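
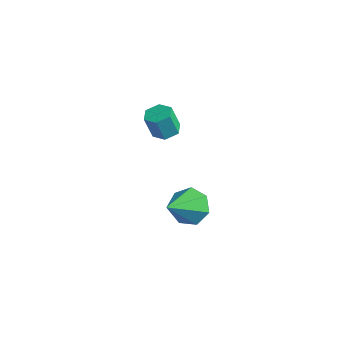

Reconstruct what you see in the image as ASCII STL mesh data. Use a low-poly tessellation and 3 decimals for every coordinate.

solid 
facet normal -0.290 0.787 -0.545
outer loop
vertex -0.837 0.751 -4.447
vertex -1.63 0.911 -3.794
vertex -0.665 1.297 -3.75
endloop
endfacet
facet normal 0.975 -0.206 -0.079
outer loop
vertex -0.837 0.751 -4.447
vertex -0.665 1.297 -3.75
vertex -1.01 -0.771 -2.626
endloop
endfacet
facet normal -0.290 0.786 -0.546
outer loop
vertex -0.665 1.297 -3.75
vertex -1.63 0.911 -3.794
vertex -1.22 1.554 -3.086
endloop
endfacet
facet normal 0.788 0.187 0.586
outer loop
vertex -0.665 1.297 -3.75
vertex -1.22 1.554 -3.086
vertex -1.01 -0.771 -2.626
endloop
endfacet
facet normal -0.290 0.786 -0.546
outer loop
vertex -1.22 1.554 -3.086
vertex -1.63 0.911 -3.794
vertex -2.084 1.326 -2.955
endloop
endfacet
facet normal 0.095 0.201 0.975
outer loop
vertex -1.22 1.554 -3.086
vertex -2.084 1.326 -2.955
vertex -1.01 -0.771 -2.626
endloop
endfacet
facet normal -0.290 0.786 -0.546
outer loop
vertex -2.084 1.326 -2.955
vertex -1.63 0.911 -3.794
vertex -2.606 0.786 -3.456
endloop
endfacet
facet normal -0.582 -0.174 0.794
outer loop
vertex -2.084 1.326 -2.955
vertex -2.606 0.786 -3.456
vertex -1.01 -0.771 -2.626
endloop
endfacet
facet normal -0.290 0.787 -0.545
outer loop
vertex -2.606 0.786 -3.456
vertex -1.63 0.911 -3.794
vertex -2.393 0.341 -4.211
endloop
endfacet
facet normal -0.733 -0.656 0.180
outer loop
vertex -2.606 0.786 -3.456
vertex -2.393 0.341 -4.211
vertex -1.01 -0.771 -2.626
endloop
endfacet
facet normal -0.290 0.787 -0.545
outer loop
vertex -2.393 0.341 -4.211
vertex -1.63 0.911 -3.794
vertex -1.606 0.325 -4.652
endloop
endfacet
facet normal -0.245 -0.881 -0.405
outer loop
vertex -2.393 0.341 -4.211
vertex -1.606 0.325 -4.652
vertex -1.01 -0.771 -2.626
endloop
endfacet
facet normal -0.290 0.786 -0.545
outer loop
vertex -1.606 0.325 -4.652
vertex -1.63 0.911 -3.794
vertex -0.837 0.751 -4.447
endloop
endfacet
facet normal 0.516 -0.681 -0.520
outer loop
vertex -1.606 0.325 -4.652
vertex -0.837 0.751 -4.447
vertex -1.01 -0.771 -2.626
endloop
endfacet
facet normal 0.056 0.307 -0.950
outer loop
vertex -1.879 -0.239 1.164
vertex -2.393 0.193 1.273
vertex -1.751 0.394 1.376
endloop
endfacet
facet normal 0.980 -0.197 -0.005
outer loop
vertex -1.879 -0.239 1.164
vertex -1.751 0.394 1.376
vertex -1.954 -0.645 2.418
endloop
endfacet
facet normal 0.981 -0.196 -0.005
outer loop
vertex -1.954 -0.645 2.418
vertex -1.751 0.394 1.376
vertex -1.826 -0.011 2.63
endloop
endfacet
facet normal -0.056 -0.306 0.950
outer loop
vertex -1.954 -0.645 2.418
vertex -1.826 -0.011 2.63
vertex -2.467 -0.213 2.527
endloop
endfacet
facet normal 0.056 0.307 -0.950
outer loop
vertex -1.751 0.394 1.376
vertex -2.393 0.193 1.273
vertex -2.265 0.826 1.485
endloop
endfacet
facet normal 0.653 0.709 0.268
outer loop
vertex -1.751 0.394 1.376
vertex -2.265 0.826 1.485
vertex -1.826 -0.011 2.63
endloop
endfacet
facet normal 0.653 0.709 0.268
outer loop
vertex -1.826 -0.011 2.63
vertex -2.265 0.826 1.485
vertex -2.34 0.421 2.739
endloop
endfacet
facet normal -0.056 -0.307 0.950
outer loop
vertex -1.826 -0.011 2.63
vertex -2.34 0.421 2.739
vertex -2.467 -0.213 2.527
endloop
endfacet
facet normal 0.056 0.307 -0.950
outer loop
vertex -2.265 0.826 1.485
vertex -2.393 0.193 1.273
vertex -2.906 0.625 1.382
endloop
endfacet
facet normal -0.327 0.905 0.273
outer loop
vertex -2.265 0.826 1.485
vertex -2.906 0.625 1.382
vertex -2.34 0.421 2.739
endloop
endfacet
facet normal -0.329 0.904 0.273
outer loop
vertex -2.34 0.421 2.739
vertex -2.906 0.625 1.382
vertex -2.981 0.219 2.636
endloop
endfacet
facet normal -0.056 -0.307 0.950
outer loop
vertex -2.34 0.421 2.739
vertex -2.981 0.219 2.636
vertex -2.467 -0.213 2.527
endloop
endfacet
facet normal 0.056 0.306 -0.950
outer loop
vertex -2.906 0.625 1.382
vertex -2.393 0.193 1.273
vertex -3.034 -0.009 1.17
endloop
endfacet
facet normal -0.981 0.196 0.005
outer loop
vertex -2.906 0.625 1.382
vertex -3.034 -0.009 1.17
vertex -2.981 0.219 2.636
endloop
endfacet
facet normal -0.980 0.197 0.005
outer loop
vertex -2.981 0.219 2.636
vertex -3.034 -0.009 1.17
vertex -3.109 -0.414 2.424
endloop
endfacet
facet normal -0.056 -0.307 0.950
outer loop
vertex -2.981 0.219 2.636
vertex -3.109 -0.414 2.424
vertex -2.467 -0.213 2.527
endloop
endfacet
facet normal 0.056 0.307 -0.950
outer loop
vertex -3.034 -0.009 1.17
vertex -2.393 0.193 1.273
vertex -2.52 -0.441 1.061
endloop
endfacet
facet normal -0.653 -0.709 -0.268
outer loop
vertex -3.034 -0.009 1.17
vertex -2.52 -0.441 1.061
vertex -3.109 -0.414 2.424
endloop
endfacet
facet normal -0.653 -0.709 -0.268
outer loop
vertex -3.109 -0.414 2.424
vertex -2.52 -0.441 1.061
vertex -2.595 -0.846 2.315
endloop
endfacet
facet normal -0.056 -0.307 0.950
outer loop
vertex -3.109 -0.414 2.424
vertex -2.595 -0.846 2.315
vertex -2.467 -0.213 2.527
endloop
endfacet
facet normal 0.056 0.307 -0.950
outer loop
vertex -2.52 -0.441 1.061
vertex -2.393 0.193 1.273
vertex -1.879 -0.239 1.164
endloop
endfacet
facet normal 0.329 -0.904 -0.272
outer loop
vertex -2.52 -0.441 1.061
vertex -1.879 -0.239 1.164
vertex -2.595 -0.846 2.315
endloop
endfacet
facet normal 0.328 -0.904 -0.273
outer loop
vertex -2.595 -0.846 2.315
vertex -1.879 -0.239 1.164
vertex -1.954 -0.645 2.418
endloop
endfacet
facet normal -0.056 -0.307 0.950
outer loop
vertex -2.595 -0.846 2.315
vertex -1.954 -0.645 2.418
vertex -2.467 -0.213 2.527
endloop
endfacet

endsolid


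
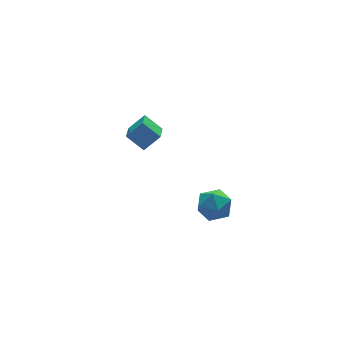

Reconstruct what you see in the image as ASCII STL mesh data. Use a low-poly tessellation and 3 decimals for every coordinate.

solid 
facet normal -0.713 0.146 -0.686
outer loop
vertex -1.419 2.82 2.307
vertex -0.841 3.668 1.886
vertex -0.927 2.161 1.655
endloop
endfacet
facet normal -0.521 -0.765 0.380
outer loop
vertex -0.199 2.012 2.354
vertex -1.419 2.82 2.307
vertex -0.927 2.161 1.655
endloop
endfacet
facet normal -0.713 0.146 -0.686
outer loop
vertex -0.927 2.161 1.655
vertex -0.841 3.668 1.886
vertex -0.349 3.009 1.234
endloop
endfacet
facet normal 0.468 -0.628 -0.622
outer loop
vertex -0.349 3.009 1.234
vertex -0.199 2.012 2.354
vertex -0.927 2.161 1.655
endloop
endfacet
facet normal -0.468 0.628 0.622
outer loop
vertex -1.419 2.82 2.307
vertex -0.113 3.519 2.585
vertex -0.841 3.668 1.886
endloop
endfacet
facet normal -0.521 -0.765 0.380
outer loop
vertex -0.691 2.671 3.006
vertex -1.419 2.82 2.307
vertex -0.199 2.012 2.354
endloop
endfacet
facet normal -0.468 0.628 0.622
outer loop
vertex -0.691 2.671 3.006
vertex -0.113 3.519 2.585
vertex -1.419 2.82 2.307
endloop
endfacet
facet normal 0.521 0.765 -0.380
outer loop
vertex -0.841 3.668 1.886
vertex -0.113 3.519 2.585
vertex -0.349 3.009 1.234
endloop
endfacet
facet normal 0.468 -0.628 -0.622
outer loop
vertex 0.379 2.86 1.933
vertex -0.199 2.012 2.354
vertex -0.349 3.009 1.234
endloop
endfacet
facet normal 0.521 0.765 -0.380
outer loop
vertex -0.349 3.009 1.234
vertex -0.113 3.519 2.585
vertex 0.379 2.86 1.933
endloop
endfacet
facet normal 0.713 -0.146 0.686
outer loop
vertex 0.379 2.86 1.933
vertex -0.691 2.671 3.006
vertex -0.199 2.012 2.354
endloop
endfacet
facet normal 0.713 -0.146 0.686
outer loop
vertex -0.113 3.519 2.585
vertex -0.691 2.671 3.006
vertex 0.379 2.86 1.933
endloop
endfacet
facet normal 0.091 0.613 0.785
outer loop
vertex -0.599 -1.966 2.068
vertex -0.395 -2.621 2.556
vertex 0.207 -2.193 2.152
endloop
endfacet
facet normal 0.250 0.952 0.176
outer loop
vertex -0.599 -1.966 2.068
vertex 0.207 -2.193 2.152
vertex -0.092 -1.975 1.397
endloop
endfacet
facet normal -0.319 0.913 -0.253
outer loop
vertex -0.599 -1.966 2.068
vertex -0.092 -1.975 1.397
vertex -0.878 -2.267 1.334
endloop
endfacet
facet normal -0.830 0.550 0.090
outer loop
vertex -0.599 -1.966 2.068
vertex -0.878 -2.267 1.334
vertex -1.065 -2.666 2.05
endloop
endfacet
facet normal -0.577 0.365 0.731
outer loop
vertex -0.599 -1.966 2.068
vertex -1.065 -2.666 2.05
vertex -0.395 -2.621 2.556
endloop
endfacet
facet normal 0.787 0.602 -0.138
outer loop
vertex -0.092 -1.975 1.397
vertex 0.207 -2.193 2.152
vertex 0.425 -2.634 1.47
endloop
endfacet
facet normal 0.530 0.054 0.846
outer loop
vertex 0.207 -2.193 2.152
vertex -0.395 -2.621 2.556
vertex 0.238 -3.033 2.186
endloop
endfacet
facet normal -0.550 -0.347 0.759
outer loop
vertex -0.395 -2.621 2.556
vertex -1.065 -2.666 2.05
vertex -0.548 -3.325 2.123
endloop
endfacet
facet normal -0.960 -0.047 -0.277
outer loop
vertex -1.065 -2.666 2.05
vertex -0.878 -2.267 1.334
vertex -0.847 -3.107 1.368
endloop
endfacet
facet normal -0.134 0.540 -0.831
outer loop
vertex -0.878 -2.267 1.334
vertex -0.092 -1.975 1.397
vertex -0.245 -2.679 0.964
endloop
endfacet
facet normal 0.830 -0.550 -0.090
outer loop
vertex -0.041 -3.334 1.452
vertex 0.425 -2.634 1.47
vertex 0.238 -3.033 2.186
endloop
endfacet
facet normal 0.319 -0.913 0.253
outer loop
vertex -0.041 -3.334 1.452
vertex 0.238 -3.033 2.186
vertex -0.548 -3.325 2.123
endloop
endfacet
facet normal -0.250 -0.952 -0.176
outer loop
vertex -0.041 -3.334 1.452
vertex -0.548 -3.325 2.123
vertex -0.847 -3.107 1.368
endloop
endfacet
facet normal -0.091 -0.613 -0.785
outer loop
vertex -0.041 -3.334 1.452
vertex -0.847 -3.107 1.368
vertex -0.245 -2.679 0.964
endloop
endfacet
facet normal 0.577 -0.365 -0.731
outer loop
vertex -0.041 -3.334 1.452
vertex -0.245 -2.679 0.964
vertex 0.425 -2.634 1.47
endloop
endfacet
facet normal 0.960 0.047 0.277
outer loop
vertex 0.238 -3.033 2.186
vertex 0.425 -2.634 1.47
vertex 0.207 -2.193 2.152
endloop
endfacet
facet normal 0.134 -0.540 0.831
outer loop
vertex -0.548 -3.325 2.123
vertex 0.238 -3.033 2.186
vertex -0.395 -2.621 2.556
endloop
endfacet
facet normal -0.787 -0.602 0.138
outer loop
vertex -0.847 -3.107 1.368
vertex -0.548 -3.325 2.123
vertex -1.065 -2.666 2.05
endloop
endfacet
facet normal -0.530 -0.054 -0.846
outer loop
vertex -0.245 -2.679 0.964
vertex -0.847 -3.107 1.368
vertex -0.878 -2.267 1.334
endloop
endfacet
facet normal 0.550 0.347 -0.759
outer loop
vertex 0.425 -2.634 1.47
vertex -0.245 -2.679 0.964
vertex -0.092 -1.975 1.397
endloop
endfacet

endsolid


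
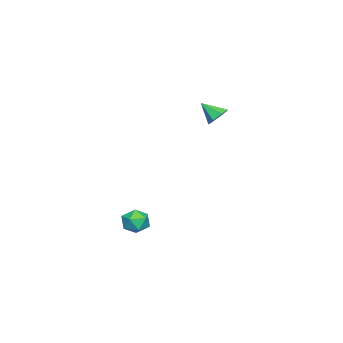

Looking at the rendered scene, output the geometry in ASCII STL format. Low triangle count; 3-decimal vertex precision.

solid 
facet normal -0.224 0.537 0.813
outer loop
vertex 2.265 0.549 -2.601
vertex 2.743 0.117 -2.184
vertex 3.002 0.75 -2.531
endloop
endfacet
facet normal -0.276 0.935 0.222
outer loop
vertex 2.265 0.549 -2.601
vertex 3.002 0.75 -2.531
vertex 2.651 0.808 -3.211
endloop
endfacet
facet normal -0.752 0.624 -0.211
outer loop
vertex 2.265 0.549 -2.601
vertex 2.651 0.808 -3.211
vertex 2.175 0.21 -3.284
endloop
endfacet
facet normal -0.993 0.036 0.113
outer loop
vertex 2.265 0.549 -2.601
vertex 2.175 0.21 -3.284
vertex 2.232 -0.217 -2.649
endloop
endfacet
facet normal -0.666 -0.018 0.745
outer loop
vertex 2.265 0.549 -2.601
vertex 2.232 -0.217 -2.649
vertex 2.743 0.117 -2.184
endloop
endfacet
facet normal 0.357 0.928 -0.105
outer loop
vertex 2.651 0.808 -3.211
vertex 3.002 0.75 -2.531
vertex 3.368 0.537 -3.171
endloop
endfacet
facet normal 0.442 0.285 0.850
outer loop
vertex 3.002 0.75 -2.531
vertex 2.743 0.117 -2.184
vertex 3.425 0.11 -2.536
endloop
endfacet
facet normal -0.273 -0.614 0.741
outer loop
vertex 2.743 0.117 -2.184
vertex 2.232 -0.217 -2.649
vertex 2.949 -0.488 -2.609
endloop
endfacet
facet normal -0.801 -0.527 -0.283
outer loop
vertex 2.232 -0.217 -2.649
vertex 2.175 0.21 -3.284
vertex 2.598 -0.43 -3.289
endloop
endfacet
facet normal -0.412 0.426 -0.806
outer loop
vertex 2.175 0.21 -3.284
vertex 2.651 0.808 -3.211
vertex 2.857 0.203 -3.636
endloop
endfacet
facet normal 0.993 -0.036 -0.113
outer loop
vertex 3.335 -0.229 -3.219
vertex 3.368 0.537 -3.171
vertex 3.425 0.11 -2.536
endloop
endfacet
facet normal 0.752 -0.624 0.211
outer loop
vertex 3.335 -0.229 -3.219
vertex 3.425 0.11 -2.536
vertex 2.949 -0.488 -2.609
endloop
endfacet
facet normal 0.276 -0.935 -0.222
outer loop
vertex 3.335 -0.229 -3.219
vertex 2.949 -0.488 -2.609
vertex 2.598 -0.43 -3.289
endloop
endfacet
facet normal 0.224 -0.537 -0.813
outer loop
vertex 3.335 -0.229 -3.219
vertex 2.598 -0.43 -3.289
vertex 2.857 0.203 -3.636
endloop
endfacet
facet normal 0.666 0.018 -0.745
outer loop
vertex 3.335 -0.229 -3.219
vertex 2.857 0.203 -3.636
vertex 3.368 0.537 -3.171
endloop
endfacet
facet normal 0.801 0.527 0.283
outer loop
vertex 3.425 0.11 -2.536
vertex 3.368 0.537 -3.171
vertex 3.002 0.75 -2.531
endloop
endfacet
facet normal 0.412 -0.426 0.806
outer loop
vertex 2.949 -0.488 -2.609
vertex 3.425 0.11 -2.536
vertex 2.743 0.117 -2.184
endloop
endfacet
facet normal -0.357 -0.928 0.105
outer loop
vertex 2.598 -0.43 -3.289
vertex 2.949 -0.488 -2.609
vertex 2.232 -0.217 -2.649
endloop
endfacet
facet normal -0.442 -0.285 -0.850
outer loop
vertex 2.857 0.203 -3.636
vertex 2.598 -0.43 -3.289
vertex 2.175 0.21 -3.284
endloop
endfacet
facet normal 0.273 0.614 -0.741
outer loop
vertex 3.368 0.537 -3.171
vertex 2.857 0.203 -3.636
vertex 2.651 0.808 -3.211
endloop
endfacet
facet normal 0.045 0.754 -0.656
outer loop
vertex -3.533 2.229 2.081
vertex -3.972 1.904 1.677
vertex -4.104 2.346 2.176
endloop
endfacet
facet normal 0.205 0.225 0.953
outer loop
vertex -3.533 2.229 2.081
vertex -4.104 2.346 2.176
vertex -4.028 0.976 2.483
endloop
endfacet
facet normal 0.045 0.754 -0.656
outer loop
vertex -4.104 2.346 2.176
vertex -3.972 1.904 1.677
vertex -4.575 2.13 1.895
endloop
endfacet
facet normal -0.557 0.152 0.817
outer loop
vertex -4.104 2.346 2.176
vertex -4.575 2.13 1.895
vertex -4.028 0.976 2.483
endloop
endfacet
facet normal 0.045 0.753 -0.657
outer loop
vertex -4.575 2.13 1.895
vertex -3.972 1.904 1.677
vertex -4.593 1.743 1.45
endloop
endfacet
facet normal -0.914 -0.287 0.287
outer loop
vertex -4.575 2.13 1.895
vertex -4.593 1.743 1.45
vertex -4.028 0.976 2.483
endloop
endfacet
facet normal 0.044 0.753 -0.656
outer loop
vertex -4.593 1.743 1.45
vertex -3.972 1.904 1.677
vertex -4.143 1.477 1.175
endloop
endfacet
facet normal -0.599 -0.764 -0.240
outer loop
vertex -4.593 1.743 1.45
vertex -4.143 1.477 1.175
vertex -4.028 0.976 2.483
endloop
endfacet
facet normal 0.044 0.754 -0.656
outer loop
vertex -4.143 1.477 1.175
vertex -3.972 1.904 1.677
vertex -3.565 1.533 1.278
endloop
endfacet
facet normal 0.154 -0.918 -0.365
outer loop
vertex -4.143 1.477 1.175
vertex -3.565 1.533 1.278
vertex -4.028 0.976 2.483
endloop
endfacet
facet normal 0.046 0.754 -0.655
outer loop
vertex -3.565 1.533 1.278
vertex -3.972 1.904 1.677
vertex -3.293 1.867 1.682
endloop
endfacet
facet normal 0.773 -0.634 0.004
outer loop
vertex -3.565 1.533 1.278
vertex -3.293 1.867 1.682
vertex -4.028 0.976 2.483
endloop
endfacet
facet normal 0.046 0.753 -0.656
outer loop
vertex -3.293 1.867 1.682
vertex -3.972 1.904 1.677
vertex -3.533 2.229 2.081
endloop
endfacet
facet normal 0.796 -0.125 0.592
outer loop
vertex -3.293 1.867 1.682
vertex -3.533 2.229 2.081
vertex -4.028 0.976 2.483
endloop
endfacet

endsolid


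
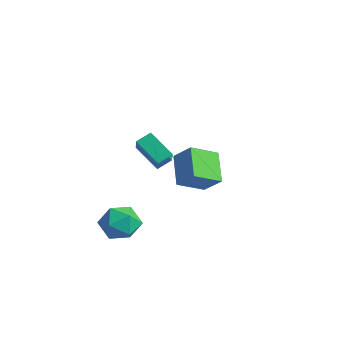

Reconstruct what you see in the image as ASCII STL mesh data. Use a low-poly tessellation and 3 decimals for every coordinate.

solid 
facet normal -0.048 0.988 0.149
outer loop
vertex -0.967 -2.535 -2.609
vertex -0.699 -2.688 -1.505
vertex 0.131 -2.531 -2.28
endloop
endfacet
facet normal 0.153 0.840 -0.520
outer loop
vertex -0.967 -2.535 -2.609
vertex 0.131 -2.531 -2.28
vertex -0.177 -3.071 -3.243
endloop
endfacet
facet normal -0.358 0.443 -0.822
outer loop
vertex -0.967 -2.535 -2.609
vertex -0.177 -3.071 -3.243
vertex -1.197 -3.562 -3.063
endloop
endfacet
facet normal -0.875 0.346 -0.339
outer loop
vertex -0.967 -2.535 -2.609
vertex -1.197 -3.562 -3.063
vertex -1.52 -3.325 -1.989
endloop
endfacet
facet normal -0.683 0.682 0.260
outer loop
vertex -0.967 -2.535 -2.609
vertex -1.52 -3.325 -1.989
vertex -0.699 -2.688 -1.505
endloop
endfacet
facet normal 0.748 0.448 -0.490
outer loop
vertex -0.177 -3.071 -3.243
vertex 0.131 -2.531 -2.28
vertex 0.58 -3.555 -2.531
endloop
endfacet
facet normal 0.423 0.686 0.592
outer loop
vertex 0.131 -2.531 -2.28
vertex -0.699 -2.688 -1.505
vertex 0.257 -3.318 -1.457
endloop
endfacet
facet normal -0.605 0.192 0.773
outer loop
vertex -0.699 -2.688 -1.505
vertex -1.52 -3.325 -1.989
vertex -0.763 -3.809 -1.277
endloop
endfacet
facet normal -0.915 -0.353 -0.197
outer loop
vertex -1.52 -3.325 -1.989
vertex -1.197 -3.562 -3.063
vertex -1.071 -4.349 -2.24
endloop
endfacet
facet normal -0.079 -0.194 -0.978
outer loop
vertex -1.197 -3.562 -3.063
vertex -0.177 -3.071 -3.243
vertex -0.241 -4.192 -3.015
endloop
endfacet
facet normal 0.875 -0.346 0.339
outer loop
vertex 0.027 -4.345 -1.911
vertex 0.58 -3.555 -2.531
vertex 0.257 -3.318 -1.457
endloop
endfacet
facet normal 0.358 -0.443 0.822
outer loop
vertex 0.027 -4.345 -1.911
vertex 0.257 -3.318 -1.457
vertex -0.763 -3.809 -1.277
endloop
endfacet
facet normal -0.153 -0.840 0.520
outer loop
vertex 0.027 -4.345 -1.911
vertex -0.763 -3.809 -1.277
vertex -1.071 -4.349 -2.24
endloop
endfacet
facet normal 0.048 -0.988 -0.149
outer loop
vertex 0.027 -4.345 -1.911
vertex -1.071 -4.349 -2.24
vertex -0.241 -4.192 -3.015
endloop
endfacet
facet normal 0.683 -0.682 -0.260
outer loop
vertex 0.027 -4.345 -1.911
vertex -0.241 -4.192 -3.015
vertex 0.58 -3.555 -2.531
endloop
endfacet
facet normal 0.915 0.353 0.197
outer loop
vertex 0.257 -3.318 -1.457
vertex 0.58 -3.555 -2.531
vertex 0.131 -2.531 -2.28
endloop
endfacet
facet normal 0.079 0.194 0.978
outer loop
vertex -0.763 -3.809 -1.277
vertex 0.257 -3.318 -1.457
vertex -0.699 -2.688 -1.505
endloop
endfacet
facet normal -0.748 -0.448 0.490
outer loop
vertex -1.071 -4.349 -2.24
vertex -0.763 -3.809 -1.277
vertex -1.52 -3.325 -1.989
endloop
endfacet
facet normal -0.423 -0.686 -0.592
outer loop
vertex -0.241 -4.192 -3.015
vertex -1.071 -4.349 -2.24
vertex -1.197 -3.562 -3.063
endloop
endfacet
facet normal 0.605 -0.192 -0.773
outer loop
vertex 0.58 -3.555 -2.531
vertex -0.241 -4.192 -3.015
vertex -0.177 -3.071 -3.243
endloop
endfacet
facet normal -0.730 -0.263 0.631
outer loop
vertex 1.931 -3.175 4.852
vertex 0.618 -2.39 3.659
vertex 1.851 -3.92 4.449
endloop
endfacet
facet normal 0.677 -0.405 0.615
outer loop
vertex 3.042 -3.49 3.421
vertex 1.931 -3.175 4.852
vertex 1.851 -3.92 4.449
endloop
endfacet
facet normal -0.731 -0.264 0.630
outer loop
vertex 1.851 -3.92 4.449
vertex 0.618 -2.39 3.659
vertex 0.539 -3.134 3.256
endloop
endfacet
facet normal -0.093 -0.875 -0.474
outer loop
vertex 0.539 -3.134 3.256
vertex 3.042 -3.49 3.421
vertex 1.851 -3.92 4.449
endloop
endfacet
facet normal 0.093 0.876 0.474
outer loop
vertex 1.931 -3.175 4.852
vertex 1.809 -1.96 2.631
vertex 0.618 -2.39 3.659
endloop
endfacet
facet normal 0.677 -0.405 0.615
outer loop
vertex 3.121 -2.746 3.824
vertex 1.931 -3.175 4.852
vertex 3.042 -3.49 3.421
endloop
endfacet
facet normal 0.094 0.876 0.474
outer loop
vertex 3.121 -2.746 3.824
vertex 1.809 -1.96 2.631
vertex 1.931 -3.175 4.852
endloop
endfacet
facet normal -0.677 0.405 -0.615
outer loop
vertex 0.618 -2.39 3.659
vertex 1.809 -1.96 2.631
vertex 0.539 -3.134 3.256
endloop
endfacet
facet normal -0.093 -0.876 -0.474
outer loop
vertex 1.729 -2.705 2.228
vertex 3.042 -3.49 3.421
vertex 0.539 -3.134 3.256
endloop
endfacet
facet normal -0.677 0.405 -0.615
outer loop
vertex 0.539 -3.134 3.256
vertex 1.809 -1.96 2.631
vertex 1.729 -2.705 2.228
endloop
endfacet
facet normal 0.730 0.264 -0.630
outer loop
vertex 1.729 -2.705 2.228
vertex 3.121 -2.746 3.824
vertex 3.042 -3.49 3.421
endloop
endfacet
facet normal 0.731 0.263 -0.630
outer loop
vertex 1.809 -1.96 2.631
vertex 3.121 -2.746 3.824
vertex 1.729 -2.705 2.228
endloop
endfacet
facet normal -0.699 -0.256 -0.668
outer loop
vertex -3.583 1.629 -0.522
vertex -3.422 3.193 -1.29
vertex -2.172 0.896 -1.718
endloop
endfacet
facet normal -0.092 -0.894 0.439
outer loop
vertex -1.158 1.267 -0.75
vertex -3.583 1.629 -0.522
vertex -2.172 0.896 -1.718
endloop
endfacet
facet normal -0.699 -0.256 -0.668
outer loop
vertex -2.172 0.896 -1.718
vertex -3.422 3.193 -1.29
vertex -2.011 2.46 -2.486
endloop
endfacet
facet normal 0.709 -0.368 -0.601
outer loop
vertex -2.011 2.46 -2.486
vertex -1.158 1.267 -0.75
vertex -2.172 0.896 -1.718
endloop
endfacet
facet normal -0.709 0.368 0.601
outer loop
vertex -3.583 1.629 -0.522
vertex -2.408 3.564 -0.322
vertex -3.422 3.193 -1.29
endloop
endfacet
facet normal -0.092 -0.894 0.439
outer loop
vertex -2.569 2.0 0.446
vertex -3.583 1.629 -0.522
vertex -1.158 1.267 -0.75
endloop
endfacet
facet normal -0.709 0.368 0.601
outer loop
vertex -2.569 2.0 0.446
vertex -2.408 3.564 -0.322
vertex -3.583 1.629 -0.522
endloop
endfacet
facet normal 0.092 0.894 -0.439
outer loop
vertex -3.422 3.193 -1.29
vertex -2.408 3.564 -0.322
vertex -2.011 2.46 -2.486
endloop
endfacet
facet normal 0.709 -0.368 -0.601
outer loop
vertex -0.997 2.831 -1.518
vertex -1.158 1.267 -0.75
vertex -2.011 2.46 -2.486
endloop
endfacet
facet normal 0.092 0.894 -0.439
outer loop
vertex -2.011 2.46 -2.486
vertex -2.408 3.564 -0.322
vertex -0.997 2.831 -1.518
endloop
endfacet
facet normal 0.699 0.256 0.668
outer loop
vertex -0.997 2.831 -1.518
vertex -2.569 2.0 0.446
vertex -1.158 1.267 -0.75
endloop
endfacet
facet normal 0.699 0.256 0.668
outer loop
vertex -2.408 3.564 -0.322
vertex -2.569 2.0 0.446
vertex -0.997 2.831 -1.518
endloop
endfacet

endsolid


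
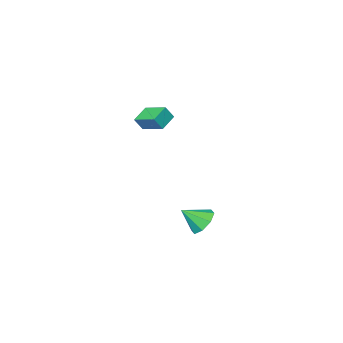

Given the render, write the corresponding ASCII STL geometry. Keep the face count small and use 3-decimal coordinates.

solid 
facet normal -0.486 0.202 -0.850
outer loop
vertex -1.272 -4.015 3.298
vertex -1.6 -2.484 3.849
vertex -0.216 -3.606 2.792
endloop
endfacet
facet normal 0.198 -0.922 -0.332
outer loop
vertex 0.24 -3.796 3.591
vertex -1.272 -4.015 3.298
vertex -0.216 -3.606 2.792
endloop
endfacet
facet normal -0.486 0.202 -0.850
outer loop
vertex -0.216 -3.606 2.792
vertex -1.6 -2.484 3.849
vertex -0.545 -2.075 3.343
endloop
endfacet
facet normal 0.852 0.330 -0.408
outer loop
vertex -0.545 -2.075 3.343
vertex 0.24 -3.796 3.591
vertex -0.216 -3.606 2.792
endloop
endfacet
facet normal -0.852 -0.329 0.408
outer loop
vertex -1.272 -4.015 3.298
vertex -1.144 -2.674 4.648
vertex -1.6 -2.484 3.849
endloop
endfacet
facet normal 0.198 -0.922 -0.333
outer loop
vertex -0.815 -4.205 4.097
vertex -1.272 -4.015 3.298
vertex 0.24 -3.796 3.591
endloop
endfacet
facet normal -0.851 -0.330 0.408
outer loop
vertex -0.815 -4.205 4.097
vertex -1.144 -2.674 4.648
vertex -1.272 -4.015 3.298
endloop
endfacet
facet normal -0.198 0.922 0.332
outer loop
vertex -1.6 -2.484 3.849
vertex -1.144 -2.674 4.648
vertex -0.545 -2.075 3.343
endloop
endfacet
facet normal 0.851 0.329 -0.409
outer loop
vertex -0.088 -2.265 4.142
vertex 0.24 -3.796 3.591
vertex -0.545 -2.075 3.343
endloop
endfacet
facet normal -0.198 0.922 0.332
outer loop
vertex -0.545 -2.075 3.343
vertex -1.144 -2.674 4.648
vertex -0.088 -2.265 4.142
endloop
endfacet
facet normal 0.486 -0.202 0.850
outer loop
vertex -0.088 -2.265 4.142
vertex -0.815 -4.205 4.097
vertex 0.24 -3.796 3.591
endloop
endfacet
facet normal 0.486 -0.202 0.851
outer loop
vertex -1.144 -2.674 4.648
vertex -0.815 -4.205 4.097
vertex -0.088 -2.265 4.142
endloop
endfacet
facet normal -0.661 0.406 -0.631
outer loop
vertex 1.626 3.77 -1.393
vertex 1.191 4.206 -0.657
vertex 1.905 4.437 -1.256
endloop
endfacet
facet normal 0.893 -0.306 -0.329
outer loop
vertex 1.626 3.77 -1.393
vertex 1.905 4.437 -1.256
vertex 2.189 3.594 0.297
endloop
endfacet
facet normal -0.661 0.406 -0.631
outer loop
vertex 1.905 4.437 -1.256
vertex 1.191 4.206 -0.657
vertex 1.765 4.968 -0.768
endloop
endfacet
facet normal 0.961 0.277 -0.025
outer loop
vertex 1.905 4.437 -1.256
vertex 1.765 4.968 -0.768
vertex 2.189 3.594 0.297
endloop
endfacet
facet normal -0.661 0.406 -0.631
outer loop
vertex 1.765 4.968 -0.768
vertex 1.191 4.206 -0.657
vertex 1.289 5.053 -0.215
endloop
endfacet
facet normal 0.661 0.576 0.480
outer loop
vertex 1.765 4.968 -0.768
vertex 1.289 5.053 -0.215
vertex 2.189 3.594 0.297
endloop
endfacet
facet normal -0.662 0.406 -0.631
outer loop
vertex 1.289 5.053 -0.215
vertex 1.191 4.206 -0.657
vertex 0.756 4.642 0.08
endloop
endfacet
facet normal 0.171 0.418 0.892
outer loop
vertex 1.289 5.053 -0.215
vertex 0.756 4.642 0.08
vertex 2.189 3.594 0.297
endloop
endfacet
facet normal -0.661 0.407 -0.631
outer loop
vertex 0.756 4.642 0.08
vertex 1.191 4.206 -0.657
vertex 0.477 3.976 -0.057
endloop
endfacet
facet normal -0.224 -0.106 0.969
outer loop
vertex 0.756 4.642 0.08
vertex 0.477 3.976 -0.057
vertex 2.189 3.594 0.297
endloop
endfacet
facet normal -0.661 0.406 -0.631
outer loop
vertex 0.477 3.976 -0.057
vertex 1.191 4.206 -0.657
vertex 0.617 3.445 -0.545
endloop
endfacet
facet normal -0.291 -0.688 0.665
outer loop
vertex 0.477 3.976 -0.057
vertex 0.617 3.445 -0.545
vertex 2.189 3.594 0.297
endloop
endfacet
facet normal -0.661 0.406 -0.631
outer loop
vertex 0.617 3.445 -0.545
vertex 1.191 4.206 -0.657
vertex 1.093 3.36 -1.098
endloop
endfacet
facet normal 0.008 -0.987 0.159
outer loop
vertex 0.617 3.445 -0.545
vertex 1.093 3.36 -1.098
vertex 2.189 3.594 0.297
endloop
endfacet
facet normal -0.661 0.406 -0.631
outer loop
vertex 1.093 3.36 -1.098
vertex 1.191 4.206 -0.657
vertex 1.626 3.77 -1.393
endloop
endfacet
facet normal 0.498 -0.829 -0.252
outer loop
vertex 1.093 3.36 -1.098
vertex 1.626 3.77 -1.393
vertex 2.189 3.594 0.297
endloop
endfacet

endsolid


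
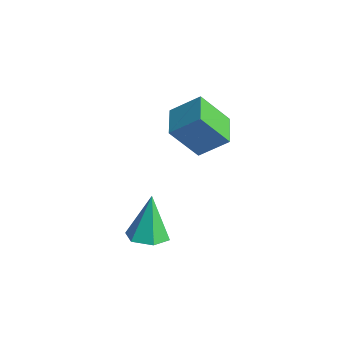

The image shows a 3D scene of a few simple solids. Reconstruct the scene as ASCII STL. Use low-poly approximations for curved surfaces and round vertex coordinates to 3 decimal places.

solid 
facet normal 0.247 -0.285 -0.926
outer loop
vertex 4.672 -2.101 -2.609
vertex 3.826 -1.807 -2.925
vertex 4.563 -1.208 -2.913
endloop
endfacet
facet normal 0.810 0.275 0.518
outer loop
vertex 4.672 -2.101 -2.609
vertex 4.563 -1.208 -2.913
vertex 3.294 -1.193 -0.935
endloop
endfacet
facet normal 0.247 -0.286 -0.926
outer loop
vertex 4.563 -1.208 -2.913
vertex 3.826 -1.807 -2.925
vertex 3.718 -0.913 -3.23
endloop
endfacet
facet normal 0.269 0.949 0.165
outer loop
vertex 4.563 -1.208 -2.913
vertex 3.718 -0.913 -3.23
vertex 3.294 -1.193 -0.935
endloop
endfacet
facet normal 0.247 -0.286 -0.926
outer loop
vertex 3.718 -0.913 -3.23
vertex 3.826 -1.807 -2.925
vertex 2.98 -1.512 -3.242
endloop
endfacet
facet normal -0.630 0.776 -0.022
outer loop
vertex 3.718 -0.913 -3.23
vertex 2.98 -1.512 -3.242
vertex 3.294 -1.193 -0.935
endloop
endfacet
facet normal 0.248 -0.285 -0.926
outer loop
vertex 2.98 -1.512 -3.242
vertex 3.826 -1.807 -2.925
vertex 3.089 -2.405 -2.938
endloop
endfacet
facet normal -0.987 -0.071 0.144
outer loop
vertex 2.98 -1.512 -3.242
vertex 3.089 -2.405 -2.938
vertex 3.294 -1.193 -0.935
endloop
endfacet
facet normal 0.248 -0.285 -0.926
outer loop
vertex 3.089 -2.405 -2.938
vertex 3.826 -1.807 -2.925
vertex 3.935 -2.7 -2.621
endloop
endfacet
facet normal -0.446 -0.745 0.496
outer loop
vertex 3.089 -2.405 -2.938
vertex 3.935 -2.7 -2.621
vertex 3.294 -1.193 -0.935
endloop
endfacet
facet normal 0.247 -0.285 -0.926
outer loop
vertex 3.935 -2.7 -2.621
vertex 3.826 -1.807 -2.925
vertex 4.672 -2.101 -2.609
endloop
endfacet
facet normal 0.454 -0.572 0.684
outer loop
vertex 3.935 -2.7 -2.621
vertex 4.672 -2.101 -2.609
vertex 3.294 -1.193 -0.935
endloop
endfacet
facet normal -0.493 -0.613 -0.617
outer loop
vertex 1.026 1.302 0.114
vertex -0.248 2.268 0.173
vertex 1.739 2.342 -1.49
endloop
endfacet
facet normal 0.796 -0.604 -0.037
outer loop
vertex 2.568 3.372 -0.453
vertex 1.026 1.302 0.114
vertex 1.739 2.342 -1.49
endloop
endfacet
facet normal -0.493 -0.613 -0.617
outer loop
vertex 1.739 2.342 -1.49
vertex -0.248 2.268 0.173
vertex 0.465 3.308 -1.431
endloop
endfacet
facet normal 0.350 0.510 -0.786
outer loop
vertex 0.465 3.308 -1.431
vertex 2.568 3.372 -0.453
vertex 1.739 2.342 -1.49
endloop
endfacet
facet normal -0.350 -0.510 0.786
outer loop
vertex 1.026 1.302 0.114
vertex 0.581 3.298 1.21
vertex -0.248 2.268 0.173
endloop
endfacet
facet normal 0.796 -0.604 -0.037
outer loop
vertex 1.855 2.332 1.151
vertex 1.026 1.302 0.114
vertex 2.568 3.372 -0.453
endloop
endfacet
facet normal -0.350 -0.510 0.786
outer loop
vertex 1.855 2.332 1.151
vertex 0.581 3.298 1.21
vertex 1.026 1.302 0.114
endloop
endfacet
facet normal -0.796 0.604 0.037
outer loop
vertex -0.248 2.268 0.173
vertex 0.581 3.298 1.21
vertex 0.465 3.308 -1.431
endloop
endfacet
facet normal 0.350 0.510 -0.786
outer loop
vertex 1.294 4.338 -0.394
vertex 2.568 3.372 -0.453
vertex 0.465 3.308 -1.431
endloop
endfacet
facet normal -0.796 0.604 0.037
outer loop
vertex 0.465 3.308 -1.431
vertex 0.581 3.298 1.21
vertex 1.294 4.338 -0.394
endloop
endfacet
facet normal 0.493 0.613 0.617
outer loop
vertex 1.294 4.338 -0.394
vertex 1.855 2.332 1.151
vertex 2.568 3.372 -0.453
endloop
endfacet
facet normal 0.493 0.613 0.617
outer loop
vertex 0.581 3.298 1.21
vertex 1.855 2.332 1.151
vertex 1.294 4.338 -0.394
endloop
endfacet

endsolid


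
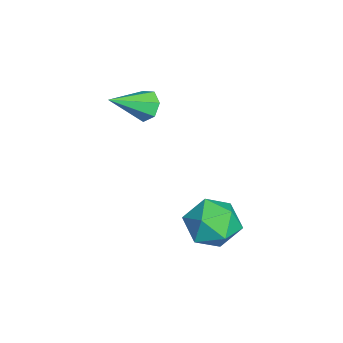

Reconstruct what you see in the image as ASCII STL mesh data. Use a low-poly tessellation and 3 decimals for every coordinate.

solid 
facet normal -0.501 0.692 -0.520
outer loop
vertex 0.686 -0.674 0.586
vertex 0.379 -1.199 0.183
vertex 0.139 -0.905 0.806
endloop
endfacet
facet normal 0.214 0.358 0.909
outer loop
vertex 0.686 -0.674 0.586
vertex 0.139 -0.905 0.806
vertex 1.321 -2.501 1.157
endloop
endfacet
facet normal -0.501 0.692 -0.520
outer loop
vertex 0.139 -0.905 0.806
vertex 0.379 -1.199 0.183
vertex -0.228 -1.358 0.557
endloop
endfacet
facet normal -0.441 -0.131 0.888
outer loop
vertex 0.139 -0.905 0.806
vertex -0.228 -1.358 0.557
vertex 1.321 -2.501 1.157
endloop
endfacet
facet normal -0.501 0.693 -0.518
outer loop
vertex -0.228 -1.358 0.557
vertex 0.379 -1.199 0.183
vertex -0.138 -1.691 0.025
endloop
endfacet
facet normal -0.640 -0.695 0.327
outer loop
vertex -0.228 -1.358 0.557
vertex -0.138 -1.691 0.025
vertex 1.321 -2.501 1.157
endloop
endfacet
facet normal -0.501 0.693 -0.518
outer loop
vertex -0.138 -1.691 0.025
vertex 0.379 -1.199 0.183
vertex 0.341 -1.653 -0.388
endloop
endfacet
facet normal -0.231 -0.907 -0.351
outer loop
vertex -0.138 -1.691 0.025
vertex 0.341 -1.653 -0.388
vertex 1.321 -2.501 1.157
endloop
endfacet
facet normal -0.501 0.693 -0.518
outer loop
vertex 0.341 -1.653 -0.388
vertex 0.379 -1.199 0.183
vertex 0.848 -1.274 -0.371
endloop
endfacet
facet normal 0.476 -0.608 -0.636
outer loop
vertex 0.341 -1.653 -0.388
vertex 0.848 -1.274 -0.371
vertex 1.321 -2.501 1.157
endloop
endfacet
facet normal -0.502 0.692 -0.519
outer loop
vertex 0.848 -1.274 -0.371
vertex 0.379 -1.199 0.183
vertex 1.002 -0.838 0.062
endloop
endfacet
facet normal 0.949 -0.024 -0.313
outer loop
vertex 0.848 -1.274 -0.371
vertex 1.002 -0.838 0.062
vertex 1.321 -2.501 1.157
endloop
endfacet
facet normal -0.502 0.692 -0.519
outer loop
vertex 1.002 -0.838 0.062
vertex 0.379 -1.199 0.183
vertex 0.686 -0.674 0.586
endloop
endfacet
facet normal 0.833 0.407 0.375
outer loop
vertex 1.002 -0.838 0.062
vertex 0.686 -0.674 0.586
vertex 1.321 -2.501 1.157
endloop
endfacet
facet normal 0.220 0.006 0.976
outer loop
vertex 3.631 2.079 -3.078
vertex 2.987 1.093 -2.927
vertex 4.143 1.013 -3.187
endloop
endfacet
facet normal 0.747 0.298 0.594
outer loop
vertex 3.631 2.079 -3.078
vertex 4.143 1.013 -3.187
vertex 4.408 1.88 -3.955
endloop
endfacet
facet normal 0.477 0.848 0.230
outer loop
vertex 3.631 2.079 -3.078
vertex 4.408 1.88 -3.955
vertex 3.415 2.496 -4.169
endloop
endfacet
facet normal -0.217 0.897 0.386
outer loop
vertex 3.631 2.079 -3.078
vertex 3.415 2.496 -4.169
vertex 2.537 2.01 -3.534
endloop
endfacet
facet normal -0.377 0.376 0.847
outer loop
vertex 3.631 2.079 -3.078
vertex 2.537 2.01 -3.534
vertex 2.987 1.093 -2.927
endloop
endfacet
facet normal 0.974 -0.188 0.124
outer loop
vertex 4.408 1.88 -3.955
vertex 4.143 1.013 -3.187
vertex 4.243 0.77 -4.346
endloop
endfacet
facet normal 0.121 -0.661 0.740
outer loop
vertex 4.143 1.013 -3.187
vertex 2.987 1.093 -2.927
vertex 3.365 0.284 -3.711
endloop
endfacet
facet normal -0.844 -0.062 0.532
outer loop
vertex 2.987 1.093 -2.927
vertex 2.537 2.01 -3.534
vertex 2.372 0.9 -3.925
endloop
endfacet
facet normal -0.587 0.781 -0.214
outer loop
vertex 2.537 2.01 -3.534
vertex 3.415 2.496 -4.169
vertex 2.637 1.767 -4.693
endloop
endfacet
facet normal 0.537 0.703 -0.467
outer loop
vertex 3.415 2.496 -4.169
vertex 4.408 1.88 -3.955
vertex 3.793 1.687 -4.953
endloop
endfacet
facet normal 0.217 -0.897 -0.386
outer loop
vertex 3.149 0.701 -4.802
vertex 4.243 0.77 -4.346
vertex 3.365 0.284 -3.711
endloop
endfacet
facet normal -0.477 -0.848 -0.230
outer loop
vertex 3.149 0.701 -4.802
vertex 3.365 0.284 -3.711
vertex 2.372 0.9 -3.925
endloop
endfacet
facet normal -0.747 -0.298 -0.594
outer loop
vertex 3.149 0.701 -4.802
vertex 2.372 0.9 -3.925
vertex 2.637 1.767 -4.693
endloop
endfacet
facet normal -0.220 -0.006 -0.976
outer loop
vertex 3.149 0.701 -4.802
vertex 2.637 1.767 -4.693
vertex 3.793 1.687 -4.953
endloop
endfacet
facet normal 0.377 -0.376 -0.847
outer loop
vertex 3.149 0.701 -4.802
vertex 3.793 1.687 -4.953
vertex 4.243 0.77 -4.346
endloop
endfacet
facet normal 0.587 -0.781 0.214
outer loop
vertex 3.365 0.284 -3.711
vertex 4.243 0.77 -4.346
vertex 4.143 1.013 -3.187
endloop
endfacet
facet normal -0.537 -0.703 0.467
outer loop
vertex 2.372 0.9 -3.925
vertex 3.365 0.284 -3.711
vertex 2.987 1.093 -2.927
endloop
endfacet
facet normal -0.974 0.188 -0.124
outer loop
vertex 2.637 1.767 -4.693
vertex 2.372 0.9 -3.925
vertex 2.537 2.01 -3.534
endloop
endfacet
facet normal -0.121 0.661 -0.740
outer loop
vertex 3.793 1.687 -4.953
vertex 2.637 1.767 -4.693
vertex 3.415 2.496 -4.169
endloop
endfacet
facet normal 0.844 0.062 -0.532
outer loop
vertex 4.243 0.77 -4.346
vertex 3.793 1.687 -4.953
vertex 4.408 1.88 -3.955
endloop
endfacet

endsolid


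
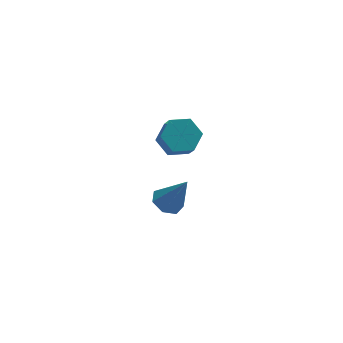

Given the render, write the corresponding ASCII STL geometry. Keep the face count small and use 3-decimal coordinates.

solid 
facet normal -0.002 0.612 -0.791
outer loop
vertex -1.901 -1.753 3.216
vertex -2.33 -2.201 2.87
vertex -2.606 -1.684 3.271
endloop
endfacet
facet normal 0.124 0.785 0.607
outer loop
vertex -1.901 -1.753 3.216
vertex -2.606 -1.684 3.271
vertex -1.901 -2.371 4.016
endloop
endfacet
facet normal 0.125 0.785 0.606
outer loop
vertex -1.901 -2.371 4.016
vertex -2.606 -1.684 3.271
vertex -2.605 -2.301 4.07
endloop
endfacet
facet normal -0.000 -0.611 0.791
outer loop
vertex -1.901 -2.371 4.016
vertex -2.605 -2.301 4.07
vertex -2.33 -2.819 3.67
endloop
endfacet
facet normal -0.001 0.613 -0.790
outer loop
vertex -2.606 -1.684 3.271
vertex -2.33 -2.201 2.87
vertex -3.035 -2.131 2.925
endloop
endfacet
facet normal -0.797 0.478 0.370
outer loop
vertex -2.606 -1.684 3.271
vertex -3.035 -2.131 2.925
vertex -2.605 -2.301 4.07
endloop
endfacet
facet normal -0.797 0.477 0.370
outer loop
vertex -2.605 -2.301 4.07
vertex -3.035 -2.131 2.925
vertex -3.034 -2.749 3.724
endloop
endfacet
facet normal -0.000 -0.611 0.791
outer loop
vertex -2.605 -2.301 4.07
vertex -3.034 -2.749 3.724
vertex -2.33 -2.819 3.67
endloop
endfacet
facet normal -0.001 0.612 -0.791
outer loop
vertex -3.035 -2.131 2.925
vertex -2.33 -2.201 2.87
vertex -2.759 -2.649 2.524
endloop
endfacet
facet normal -0.922 -0.308 -0.237
outer loop
vertex -3.035 -2.131 2.925
vertex -2.759 -2.649 2.524
vertex -3.034 -2.749 3.724
endloop
endfacet
facet normal -0.922 -0.307 -0.237
outer loop
vertex -3.034 -2.749 3.724
vertex -2.759 -2.649 2.524
vertex -2.759 -3.267 3.324
endloop
endfacet
facet normal -0.000 -0.611 0.791
outer loop
vertex -3.034 -2.749 3.724
vertex -2.759 -3.267 3.324
vertex -2.33 -2.819 3.67
endloop
endfacet
facet normal 0.000 0.611 -0.791
outer loop
vertex -2.759 -2.649 2.524
vertex -2.33 -2.201 2.87
vertex -2.055 -2.719 2.47
endloop
endfacet
facet normal -0.125 -0.785 -0.607
outer loop
vertex -2.759 -2.649 2.524
vertex -2.055 -2.719 2.47
vertex -2.759 -3.267 3.324
endloop
endfacet
facet normal -0.124 -0.785 -0.606
outer loop
vertex -2.759 -3.267 3.324
vertex -2.055 -2.719 2.47
vertex -2.054 -3.336 3.269
endloop
endfacet
facet normal 0.002 -0.612 0.791
outer loop
vertex -2.759 -3.267 3.324
vertex -2.054 -3.336 3.269
vertex -2.33 -2.819 3.67
endloop
endfacet
facet normal 0.000 0.611 -0.791
outer loop
vertex -2.055 -2.719 2.47
vertex -2.33 -2.201 2.87
vertex -1.626 -2.271 2.816
endloop
endfacet
facet normal 0.797 -0.478 -0.370
outer loop
vertex -2.055 -2.719 2.47
vertex -1.626 -2.271 2.816
vertex -2.054 -3.336 3.269
endloop
endfacet
facet normal 0.797 -0.478 -0.370
outer loop
vertex -2.054 -3.336 3.269
vertex -1.626 -2.271 2.816
vertex -1.625 -2.889 3.615
endloop
endfacet
facet normal 0.001 -0.613 0.790
outer loop
vertex -2.054 -3.336 3.269
vertex -1.625 -2.889 3.615
vertex -2.33 -2.819 3.67
endloop
endfacet
facet normal 0.000 0.611 -0.791
outer loop
vertex -1.626 -2.271 2.816
vertex -2.33 -2.201 2.87
vertex -1.901 -1.753 3.216
endloop
endfacet
facet normal 0.922 0.307 0.236
outer loop
vertex -1.626 -2.271 2.816
vertex -1.901 -1.753 3.216
vertex -1.625 -2.889 3.615
endloop
endfacet
facet normal 0.922 0.307 0.237
outer loop
vertex -1.625 -2.889 3.615
vertex -1.901 -1.753 3.216
vertex -1.901 -2.371 4.016
endloop
endfacet
facet normal 0.001 -0.612 0.791
outer loop
vertex -1.625 -2.889 3.615
vertex -1.901 -2.371 4.016
vertex -2.33 -2.819 3.67
endloop
endfacet
facet normal -0.397 0.240 -0.886
outer loop
vertex -1.945 -1.752 -1.581
vertex -2.47 -1.579 -1.299
vertex -1.97 -1.236 -1.43
endloop
endfacet
facet normal 0.997 0.060 -0.039
outer loop
vertex -1.945 -1.752 -1.581
vertex -1.97 -1.236 -1.43
vertex -1.87 -1.941 0.039
endloop
endfacet
facet normal -0.397 0.241 -0.886
outer loop
vertex -1.97 -1.236 -1.43
vertex -2.47 -1.579 -1.299
vertex -2.371 -0.978 -1.18
endloop
endfacet
facet normal 0.641 0.708 0.296
outer loop
vertex -1.97 -1.236 -1.43
vertex -2.371 -0.978 -1.18
vertex -1.87 -1.941 0.039
endloop
endfacet
facet normal -0.397 0.241 -0.886
outer loop
vertex -2.371 -0.978 -1.18
vertex -2.47 -1.579 -1.299
vertex -2.846 -1.172 -1.02
endloop
endfacet
facet normal -0.095 0.762 0.641
outer loop
vertex -2.371 -0.978 -1.18
vertex -2.846 -1.172 -1.02
vertex -1.87 -1.941 0.039
endloop
endfacet
facet normal -0.397 0.241 -0.886
outer loop
vertex -2.846 -1.172 -1.02
vertex -2.47 -1.579 -1.299
vertex -3.038 -1.673 -1.07
endloop
endfacet
facet normal -0.656 0.178 0.734
outer loop
vertex -2.846 -1.172 -1.02
vertex -3.038 -1.673 -1.07
vertex -1.87 -1.941 0.039
endloop
endfacet
facet normal -0.397 0.240 -0.886
outer loop
vertex -3.038 -1.673 -1.07
vertex -2.47 -1.579 -1.299
vertex -2.802 -2.102 -1.292
endloop
endfacet
facet normal -0.618 -0.602 0.506
outer loop
vertex -3.038 -1.673 -1.07
vertex -2.802 -2.102 -1.292
vertex -1.87 -1.941 0.039
endloop
endfacet
facet normal -0.397 0.240 -0.886
outer loop
vertex -2.802 -2.102 -1.292
vertex -2.47 -1.579 -1.299
vertex -2.316 -2.137 -1.519
endloop
endfacet
facet normal -0.012 -0.992 0.128
outer loop
vertex -2.802 -2.102 -1.292
vertex -2.316 -2.137 -1.519
vertex -1.87 -1.941 0.039
endloop
endfacet
facet normal -0.397 0.240 -0.886
outer loop
vertex -2.316 -2.137 -1.519
vertex -2.47 -1.579 -1.299
vertex -1.945 -1.752 -1.581
endloop
endfacet
facet normal 0.706 -0.699 -0.114
outer loop
vertex -2.316 -2.137 -1.519
vertex -1.945 -1.752 -1.581
vertex -1.87 -1.941 0.039
endloop
endfacet

endsolid


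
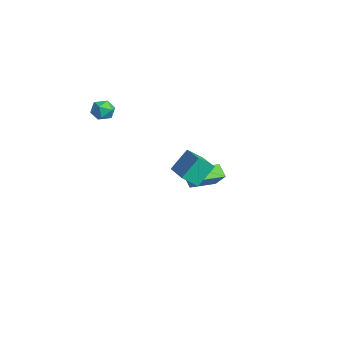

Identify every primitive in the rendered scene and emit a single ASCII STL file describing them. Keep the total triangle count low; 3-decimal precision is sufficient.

solid 
facet normal -0.972 0.049 -0.229
outer loop
vertex 2.353 -0.941 1.752
vertex 2.524 -0.212 1.183
vertex 2.556 -1.804 0.707
endloop
endfacet
facet normal -0.181 -0.775 0.605
outer loop
vertex 4.636 -1.908 1.197
vertex 2.353 -0.941 1.752
vertex 2.556 -1.804 0.707
endloop
endfacet
facet normal -0.972 0.049 -0.228
outer loop
vertex 2.556 -1.804 0.707
vertex 2.524 -0.212 1.183
vertex 2.726 -1.075 0.138
endloop
endfacet
facet normal 0.148 -0.630 -0.763
outer loop
vertex 2.726 -1.075 0.138
vertex 4.636 -1.908 1.197
vertex 2.556 -1.804 0.707
endloop
endfacet
facet normal -0.148 0.630 0.762
outer loop
vertex 2.353 -0.941 1.752
vertex 4.604 -0.316 1.673
vertex 2.524 -0.212 1.183
endloop
endfacet
facet normal -0.181 -0.775 0.605
outer loop
vertex 4.434 -1.045 2.242
vertex 2.353 -0.941 1.752
vertex 4.636 -1.908 1.197
endloop
endfacet
facet normal -0.148 0.630 0.763
outer loop
vertex 4.434 -1.045 2.242
vertex 4.604 -0.316 1.673
vertex 2.353 -0.941 1.752
endloop
endfacet
facet normal 0.181 0.775 -0.605
outer loop
vertex 2.524 -0.212 1.183
vertex 4.604 -0.316 1.673
vertex 2.726 -1.075 0.138
endloop
endfacet
facet normal 0.148 -0.630 -0.762
outer loop
vertex 4.807 -1.179 0.628
vertex 4.636 -1.908 1.197
vertex 2.726 -1.075 0.138
endloop
endfacet
facet normal 0.181 0.775 -0.605
outer loop
vertex 2.726 -1.075 0.138
vertex 4.604 -0.316 1.673
vertex 4.807 -1.179 0.628
endloop
endfacet
facet normal 0.972 -0.049 0.229
outer loop
vertex 4.807 -1.179 0.628
vertex 4.434 -1.045 2.242
vertex 4.636 -1.908 1.197
endloop
endfacet
facet normal 0.972 -0.048 0.229
outer loop
vertex 4.604 -0.316 1.673
vertex 4.434 -1.045 2.242
vertex 4.807 -1.179 0.628
endloop
endfacet
facet normal -0.592 -0.293 -0.750
outer loop
vertex -2.793 0.489 -2.881
vertex -3.266 2.012 -3.102
vertex -2.133 0.612 -3.45
endloop
endfacet
facet normal 0.294 -0.946 0.137
outer loop
vertex -1.494 0.928 -2.638
vertex -2.793 0.489 -2.881
vertex -2.133 0.612 -3.45
endloop
endfacet
facet normal -0.592 -0.292 -0.751
outer loop
vertex -2.133 0.612 -3.45
vertex -3.266 2.012 -3.102
vertex -2.606 2.135 -3.67
endloop
endfacet
facet normal 0.751 0.140 -0.645
outer loop
vertex -2.606 2.135 -3.67
vertex -1.494 0.928 -2.638
vertex -2.133 0.612 -3.45
endloop
endfacet
facet normal -0.751 -0.140 0.645
outer loop
vertex -2.793 0.489 -2.881
vertex -2.627 2.328 -2.29
vertex -3.266 2.012 -3.102
endloop
endfacet
facet normal 0.294 -0.946 0.137
outer loop
vertex -2.154 0.805 -2.07
vertex -2.793 0.489 -2.881
vertex -1.494 0.928 -2.638
endloop
endfacet
facet normal -0.751 -0.140 0.646
outer loop
vertex -2.154 0.805 -2.07
vertex -2.627 2.328 -2.29
vertex -2.793 0.489 -2.881
endloop
endfacet
facet normal -0.294 0.946 -0.137
outer loop
vertex -3.266 2.012 -3.102
vertex -2.627 2.328 -2.29
vertex -2.606 2.135 -3.67
endloop
endfacet
facet normal 0.751 0.139 -0.646
outer loop
vertex -1.967 2.451 -2.859
vertex -1.494 0.928 -2.638
vertex -2.606 2.135 -3.67
endloop
endfacet
facet normal -0.294 0.946 -0.137
outer loop
vertex -2.606 2.135 -3.67
vertex -2.627 2.328 -2.29
vertex -1.967 2.451 -2.859
endloop
endfacet
facet normal 0.592 0.293 0.751
outer loop
vertex -1.967 2.451 -2.859
vertex -2.154 0.805 -2.07
vertex -1.494 0.928 -2.638
endloop
endfacet
facet normal 0.593 0.292 0.751
outer loop
vertex -2.627 2.328 -2.29
vertex -2.154 0.805 -2.07
vertex -1.967 2.451 -2.859
endloop
endfacet
facet normal -0.675 0.726 -0.131
outer loop
vertex -2.655 -3.537 2.203
vertex -2.851 -3.602 2.854
vertex -2.35 -3.166 2.69
endloop
endfacet
facet normal -0.111 0.823 -0.558
outer loop
vertex -2.655 -3.537 2.203
vertex -2.35 -3.166 2.69
vertex -1.977 -3.452 2.194
endloop
endfacet
facet normal -0.043 0.244 -0.969
outer loop
vertex -2.655 -3.537 2.203
vertex -1.977 -3.452 2.194
vertex -2.246 -4.064 2.052
endloop
endfacet
facet normal -0.566 -0.211 -0.797
outer loop
vertex -2.655 -3.537 2.203
vertex -2.246 -4.064 2.052
vertex -2.786 -4.156 2.46
endloop
endfacet
facet normal -0.956 0.086 -0.279
outer loop
vertex -2.655 -3.537 2.203
vertex -2.786 -4.156 2.46
vertex -2.851 -3.602 2.854
endloop
endfacet
facet normal 0.472 0.869 -0.147
outer loop
vertex -1.977 -3.452 2.194
vertex -2.35 -3.166 2.69
vertex -1.754 -3.464 2.84
endloop
endfacet
facet normal -0.443 0.713 0.543
outer loop
vertex -2.35 -3.166 2.69
vertex -2.851 -3.602 2.854
vertex -2.294 -3.556 3.248
endloop
endfacet
facet normal -0.897 -0.321 0.304
outer loop
vertex -2.851 -3.602 2.854
vertex -2.786 -4.156 2.46
vertex -2.563 -4.168 3.106
endloop
endfacet
facet normal -0.267 -0.802 -0.534
outer loop
vertex -2.786 -4.156 2.46
vertex -2.246 -4.064 2.052
vertex -2.19 -4.454 2.61
endloop
endfacet
facet normal 0.580 -0.066 -0.812
outer loop
vertex -2.246 -4.064 2.052
vertex -1.977 -3.452 2.194
vertex -1.689 -4.018 2.446
endloop
endfacet
facet normal 0.566 0.211 0.797
outer loop
vertex -1.885 -4.083 3.097
vertex -1.754 -3.464 2.84
vertex -2.294 -3.556 3.248
endloop
endfacet
facet normal 0.043 -0.244 0.969
outer loop
vertex -1.885 -4.083 3.097
vertex -2.294 -3.556 3.248
vertex -2.563 -4.168 3.106
endloop
endfacet
facet normal 0.111 -0.823 0.558
outer loop
vertex -1.885 -4.083 3.097
vertex -2.563 -4.168 3.106
vertex -2.19 -4.454 2.61
endloop
endfacet
facet normal 0.675 -0.726 0.131
outer loop
vertex -1.885 -4.083 3.097
vertex -2.19 -4.454 2.61
vertex -1.689 -4.018 2.446
endloop
endfacet
facet normal 0.956 -0.086 0.279
outer loop
vertex -1.885 -4.083 3.097
vertex -1.689 -4.018 2.446
vertex -1.754 -3.464 2.84
endloop
endfacet
facet normal 0.267 0.802 0.534
outer loop
vertex -2.294 -3.556 3.248
vertex -1.754 -3.464 2.84
vertex -2.35 -3.166 2.69
endloop
endfacet
facet normal -0.580 0.066 0.812
outer loop
vertex -2.563 -4.168 3.106
vertex -2.294 -3.556 3.248
vertex -2.851 -3.602 2.854
endloop
endfacet
facet normal -0.472 -0.869 0.147
outer loop
vertex -2.19 -4.454 2.61
vertex -2.563 -4.168 3.106
vertex -2.786 -4.156 2.46
endloop
endfacet
facet normal 0.443 -0.713 -0.543
outer loop
vertex -1.689 -4.018 2.446
vertex -2.19 -4.454 2.61
vertex -2.246 -4.064 2.052
endloop
endfacet
facet normal 0.897 0.321 -0.304
outer loop
vertex -1.754 -3.464 2.84
vertex -1.689 -4.018 2.446
vertex -1.977 -3.452 2.194
endloop
endfacet

endsolid


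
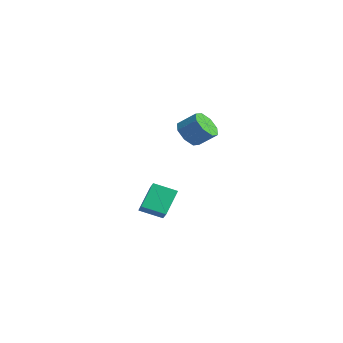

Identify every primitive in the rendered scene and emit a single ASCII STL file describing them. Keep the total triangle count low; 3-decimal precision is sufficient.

solid 
facet normal -0.745 0.320 -0.585
outer loop
vertex -2.449 -0.276 -2.55
vertex -1.528 0.837 -3.113
vertex -1.865 -1.462 -3.943
endloop
endfacet
facet normal -0.594 -0.718 0.363
outer loop
vertex -0.852 -1.897 -3.147
vertex -2.449 -0.276 -2.55
vertex -1.865 -1.462 -3.943
endloop
endfacet
facet normal -0.745 0.320 -0.585
outer loop
vertex -1.865 -1.462 -3.943
vertex -1.528 0.837 -3.113
vertex -0.945 -0.349 -4.505
endloop
endfacet
facet normal 0.304 -0.618 -0.725
outer loop
vertex -0.945 -0.349 -4.505
vertex -0.852 -1.897 -3.147
vertex -1.865 -1.462 -3.943
endloop
endfacet
facet normal -0.304 0.618 0.725
outer loop
vertex -2.449 -0.276 -2.55
vertex -0.515 0.402 -2.317
vertex -1.528 0.837 -3.113
endloop
endfacet
facet normal -0.593 -0.718 0.364
outer loop
vertex -1.435 -0.711 -1.755
vertex -2.449 -0.276 -2.55
vertex -0.852 -1.897 -3.147
endloop
endfacet
facet normal -0.304 0.618 0.725
outer loop
vertex -1.435 -0.711 -1.755
vertex -0.515 0.402 -2.317
vertex -2.449 -0.276 -2.55
endloop
endfacet
facet normal 0.594 0.718 -0.363
outer loop
vertex -1.528 0.837 -3.113
vertex -0.515 0.402 -2.317
vertex -0.945 -0.349 -4.505
endloop
endfacet
facet normal 0.303 -0.618 -0.725
outer loop
vertex 0.069 -0.784 -3.71
vertex -0.852 -1.897 -3.147
vertex -0.945 -0.349 -4.505
endloop
endfacet
facet normal 0.593 0.719 -0.363
outer loop
vertex -0.945 -0.349 -4.505
vertex -0.515 0.402 -2.317
vertex 0.069 -0.784 -3.71
endloop
endfacet
facet normal 0.745 -0.320 0.585
outer loop
vertex 0.069 -0.784 -3.71
vertex -1.435 -0.711 -1.755
vertex -0.852 -1.897 -3.147
endloop
endfacet
facet normal 0.745 -0.320 0.585
outer loop
vertex -0.515 0.402 -2.317
vertex -1.435 -0.711 -1.755
vertex 0.069 -0.784 -3.71
endloop
endfacet
facet normal -0.573 -0.525 -0.629
outer loop
vertex 2.758 -0.318 2.64
vertex 2.328 -0.77 3.409
vertex 2.145 0.053 2.889
endloop
endfacet
facet normal 0.135 0.696 -0.705
outer loop
vertex 2.758 -0.318 2.64
vertex 2.145 0.053 2.889
vertex 3.543 0.402 3.502
endloop
endfacet
facet normal 0.135 0.697 -0.704
outer loop
vertex 3.543 0.402 3.502
vertex 2.145 0.053 2.889
vertex 2.93 0.772 3.751
endloop
endfacet
facet normal 0.573 0.525 0.630
outer loop
vertex 3.543 0.402 3.502
vertex 2.93 0.772 3.751
vertex 3.112 -0.05 4.271
endloop
endfacet
facet normal -0.573 -0.525 -0.629
outer loop
vertex 2.145 0.053 2.889
vertex 2.328 -0.77 3.409
vertex 1.64 -0.059 3.442
endloop
endfacet
facet normal -0.476 0.838 -0.265
outer loop
vertex 2.145 0.053 2.889
vertex 1.64 -0.059 3.442
vertex 2.93 0.772 3.751
endloop
endfacet
facet normal -0.476 0.838 -0.266
outer loop
vertex 2.93 0.772 3.751
vertex 1.64 -0.059 3.442
vertex 2.425 0.661 4.304
endloop
endfacet
facet normal 0.573 0.525 0.629
outer loop
vertex 2.93 0.772 3.751
vertex 2.425 0.661 4.304
vertex 3.112 -0.05 4.271
endloop
endfacet
facet normal -0.573 -0.525 -0.629
outer loop
vertex 1.64 -0.059 3.442
vertex 2.328 -0.77 3.409
vertex 1.537 -0.586 3.976
endloop
endfacet
facet normal -0.808 0.490 0.327
outer loop
vertex 1.64 -0.059 3.442
vertex 1.537 -0.586 3.976
vertex 2.425 0.661 4.304
endloop
endfacet
facet normal -0.808 0.489 0.328
outer loop
vertex 2.425 0.661 4.304
vertex 1.537 -0.586 3.976
vertex 2.322 0.133 4.838
endloop
endfacet
facet normal 0.573 0.525 0.629
outer loop
vertex 2.425 0.661 4.304
vertex 2.322 0.133 4.838
vertex 3.112 -0.05 4.271
endloop
endfacet
facet normal -0.573 -0.524 -0.630
outer loop
vertex 1.537 -0.586 3.976
vertex 2.328 -0.77 3.409
vertex 1.897 -1.222 4.178
endloop
endfacet
facet normal -0.668 -0.146 0.730
outer loop
vertex 1.537 -0.586 3.976
vertex 1.897 -1.222 4.178
vertex 2.322 0.133 4.838
endloop
endfacet
facet normal -0.668 -0.146 0.730
outer loop
vertex 2.322 0.133 4.838
vertex 1.897 -1.222 4.178
vertex 2.682 -0.502 5.04
endloop
endfacet
facet normal 0.573 0.525 0.629
outer loop
vertex 2.322 0.133 4.838
vertex 2.682 -0.502 5.04
vertex 3.112 -0.05 4.271
endloop
endfacet
facet normal -0.573 -0.525 -0.630
outer loop
vertex 1.897 -1.222 4.178
vertex 2.328 -0.77 3.409
vertex 2.51 -1.592 3.929
endloop
endfacet
facet normal -0.134 -0.697 0.704
outer loop
vertex 1.897 -1.222 4.178
vertex 2.51 -1.592 3.929
vertex 2.682 -0.502 5.04
endloop
endfacet
facet normal -0.135 -0.697 0.704
outer loop
vertex 2.682 -0.502 5.04
vertex 2.51 -1.592 3.929
vertex 3.295 -0.873 4.791
endloop
endfacet
facet normal 0.573 0.525 0.629
outer loop
vertex 2.682 -0.502 5.04
vertex 3.295 -0.873 4.791
vertex 3.112 -0.05 4.271
endloop
endfacet
facet normal -0.573 -0.525 -0.629
outer loop
vertex 2.51 -1.592 3.929
vertex 2.328 -0.77 3.409
vertex 3.015 -1.481 3.376
endloop
endfacet
facet normal 0.476 -0.838 0.266
outer loop
vertex 2.51 -1.592 3.929
vertex 3.015 -1.481 3.376
vertex 3.295 -0.873 4.791
endloop
endfacet
facet normal 0.477 -0.838 0.266
outer loop
vertex 3.295 -0.873 4.791
vertex 3.015 -1.481 3.376
vertex 3.8 -0.761 4.238
endloop
endfacet
facet normal 0.573 0.525 0.629
outer loop
vertex 3.295 -0.873 4.791
vertex 3.8 -0.761 4.238
vertex 3.112 -0.05 4.271
endloop
endfacet
facet normal -0.573 -0.525 -0.629
outer loop
vertex 3.015 -1.481 3.376
vertex 2.328 -0.77 3.409
vertex 3.118 -0.953 2.842
endloop
endfacet
facet normal 0.808 -0.489 -0.328
outer loop
vertex 3.015 -1.481 3.376
vertex 3.118 -0.953 2.842
vertex 3.8 -0.761 4.238
endloop
endfacet
facet normal 0.808 -0.490 -0.327
outer loop
vertex 3.8 -0.761 4.238
vertex 3.118 -0.953 2.842
vertex 3.903 -0.234 3.704
endloop
endfacet
facet normal 0.573 0.525 0.629
outer loop
vertex 3.8 -0.761 4.238
vertex 3.903 -0.234 3.704
vertex 3.112 -0.05 4.271
endloop
endfacet
facet normal -0.573 -0.525 -0.629
outer loop
vertex 3.118 -0.953 2.842
vertex 2.328 -0.77 3.409
vertex 2.758 -0.318 2.64
endloop
endfacet
facet normal 0.668 0.146 -0.730
outer loop
vertex 3.118 -0.953 2.842
vertex 2.758 -0.318 2.64
vertex 3.903 -0.234 3.704
endloop
endfacet
facet normal 0.668 0.146 -0.730
outer loop
vertex 3.903 -0.234 3.704
vertex 2.758 -0.318 2.64
vertex 3.543 0.402 3.502
endloop
endfacet
facet normal 0.573 0.524 0.630
outer loop
vertex 3.903 -0.234 3.704
vertex 3.543 0.402 3.502
vertex 3.112 -0.05 4.271
endloop
endfacet

endsolid


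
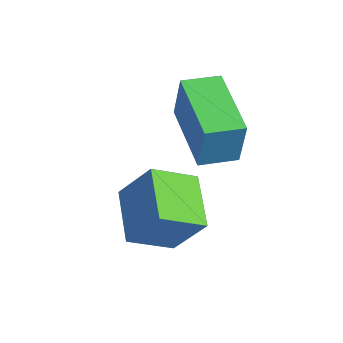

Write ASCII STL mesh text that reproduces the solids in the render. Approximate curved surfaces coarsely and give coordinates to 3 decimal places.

solid 
facet normal -0.410 -0.438 -0.800
outer loop
vertex 0.733 -2.102 -0.516
vertex 0.676 -0.845 -1.174
vertex 2.273 -2.368 -1.159
endloop
endfacet
facet normal 0.040 -0.886 0.463
outer loop
vertex 2.904 -1.695 0.074
vertex 0.733 -2.102 -0.516
vertex 2.273 -2.368 -1.159
endloop
endfacet
facet normal -0.410 -0.438 -0.800
outer loop
vertex 2.273 -2.368 -1.159
vertex 0.676 -0.845 -1.174
vertex 2.216 -1.111 -1.817
endloop
endfacet
facet normal 0.911 -0.158 -0.380
outer loop
vertex 2.216 -1.111 -1.817
vertex 2.904 -1.695 0.074
vertex 2.273 -2.368 -1.159
endloop
endfacet
facet normal -0.911 0.158 0.380
outer loop
vertex 0.733 -2.102 -0.516
vertex 1.307 -0.172 0.059
vertex 0.676 -0.845 -1.174
endloop
endfacet
facet normal 0.040 -0.886 0.463
outer loop
vertex 1.364 -1.429 0.717
vertex 0.733 -2.102 -0.516
vertex 2.904 -1.695 0.074
endloop
endfacet
facet normal -0.911 0.158 0.380
outer loop
vertex 1.364 -1.429 0.717
vertex 1.307 -0.172 0.059
vertex 0.733 -2.102 -0.516
endloop
endfacet
facet normal -0.040 0.886 -0.463
outer loop
vertex 0.676 -0.845 -1.174
vertex 1.307 -0.172 0.059
vertex 2.216 -1.111 -1.817
endloop
endfacet
facet normal 0.911 -0.158 -0.380
outer loop
vertex 2.847 -0.438 -0.584
vertex 2.904 -1.695 0.074
vertex 2.216 -1.111 -1.817
endloop
endfacet
facet normal -0.040 0.886 -0.463
outer loop
vertex 2.216 -1.111 -1.817
vertex 1.307 -0.172 0.059
vertex 2.847 -0.438 -0.584
endloop
endfacet
facet normal 0.410 0.438 0.800
outer loop
vertex 2.847 -0.438 -0.584
vertex 1.364 -1.429 0.717
vertex 2.904 -1.695 0.074
endloop
endfacet
facet normal 0.410 0.438 0.800
outer loop
vertex 1.307 -0.172 0.059
vertex 1.364 -1.429 0.717
vertex 2.847 -0.438 -0.584
endloop
endfacet
facet normal -0.968 0.024 0.252
outer loop
vertex -0.548 -0.034 2.433
vertex -0.531 1.075 2.394
vertex -0.939 -0.082 0.934
endloop
endfacet
facet normal -0.016 -0.999 0.036
outer loop
vertex 1.171 -0.135 0.386
vertex -0.548 -0.034 2.433
vertex -0.939 -0.082 0.934
endloop
endfacet
facet normal -0.968 0.025 0.251
outer loop
vertex -0.939 -0.082 0.934
vertex -0.531 1.075 2.394
vertex -0.921 1.027 0.894
endloop
endfacet
facet normal -0.252 -0.031 -0.967
outer loop
vertex -0.921 1.027 0.894
vertex 1.171 -0.135 0.386
vertex -0.939 -0.082 0.934
endloop
endfacet
facet normal 0.252 0.030 0.967
outer loop
vertex -0.548 -0.034 2.433
vertex 1.579 1.022 1.846
vertex -0.531 1.075 2.394
endloop
endfacet
facet normal -0.016 -0.999 0.036
outer loop
vertex 1.561 -0.087 1.886
vertex -0.548 -0.034 2.433
vertex 1.171 -0.135 0.386
endloop
endfacet
facet normal 0.252 0.031 0.967
outer loop
vertex 1.561 -0.087 1.886
vertex 1.579 1.022 1.846
vertex -0.548 -0.034 2.433
endloop
endfacet
facet normal 0.016 0.999 -0.036
outer loop
vertex -0.531 1.075 2.394
vertex 1.579 1.022 1.846
vertex -0.921 1.027 0.894
endloop
endfacet
facet normal -0.252 -0.030 -0.967
outer loop
vertex 1.188 0.974 0.347
vertex 1.171 -0.135 0.386
vertex -0.921 1.027 0.894
endloop
endfacet
facet normal 0.016 0.999 -0.036
outer loop
vertex -0.921 1.027 0.894
vertex 1.579 1.022 1.846
vertex 1.188 0.974 0.347
endloop
endfacet
facet normal 0.968 -0.024 -0.251
outer loop
vertex 1.188 0.974 0.347
vertex 1.561 -0.087 1.886
vertex 1.171 -0.135 0.386
endloop
endfacet
facet normal 0.968 -0.025 -0.252
outer loop
vertex 1.579 1.022 1.846
vertex 1.561 -0.087 1.886
vertex 1.188 0.974 0.347
endloop
endfacet

endsolid


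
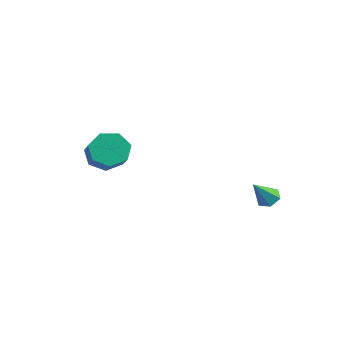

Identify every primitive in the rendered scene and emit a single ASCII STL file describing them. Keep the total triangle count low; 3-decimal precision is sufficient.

solid 
facet normal -0.757 0.370 -0.538
outer loop
vertex -3.784 0.0 -2.064
vertex -4.428 -0.499 -1.501
vertex -4.073 0.416 -1.371
endloop
endfacet
facet normal 0.560 0.793 -0.242
outer loop
vertex -3.784 0.0 -2.064
vertex -4.073 0.416 -1.371
vertex -2.428 -0.663 -1.102
endloop
endfacet
facet normal 0.559 0.792 -0.243
outer loop
vertex -2.428 -0.663 -1.102
vertex -4.073 0.416 -1.371
vertex -2.717 -0.246 -0.408
endloop
endfacet
facet normal 0.757 -0.371 0.538
outer loop
vertex -2.428 -0.663 -1.102
vertex -2.717 -0.246 -0.408
vertex -3.072 -1.161 -0.539
endloop
endfacet
facet normal -0.757 0.370 -0.538
outer loop
vertex -4.073 0.416 -1.371
vertex -4.428 -0.499 -1.501
vertex -4.629 0.144 -0.776
endloop
endfacet
facet normal 0.086 0.873 0.479
outer loop
vertex -4.073 0.416 -1.371
vertex -4.629 0.144 -0.776
vertex -2.717 -0.246 -0.408
endloop
endfacet
facet normal 0.086 0.873 0.481
outer loop
vertex -2.717 -0.246 -0.408
vertex -4.629 0.144 -0.776
vertex -3.274 -0.519 0.187
endloop
endfacet
facet normal 0.757 -0.371 0.538
outer loop
vertex -2.717 -0.246 -0.408
vertex -3.274 -0.519 0.187
vertex -3.072 -1.161 -0.539
endloop
endfacet
facet normal -0.757 0.371 -0.538
outer loop
vertex -4.629 0.144 -0.776
vertex -4.428 -0.499 -1.501
vertex -5.034 -0.612 -0.727
endloop
endfacet
facet normal -0.452 0.297 0.841
outer loop
vertex -4.629 0.144 -0.776
vertex -5.034 -0.612 -0.727
vertex -3.274 -0.519 0.187
endloop
endfacet
facet normal -0.452 0.296 0.841
outer loop
vertex -3.274 -0.519 0.187
vertex -5.034 -0.612 -0.727
vertex -3.678 -1.275 0.236
endloop
endfacet
facet normal 0.758 -0.370 0.538
outer loop
vertex -3.274 -0.519 0.187
vertex -3.678 -1.275 0.236
vertex -3.072 -1.161 -0.539
endloop
endfacet
facet normal -0.757 0.370 -0.539
outer loop
vertex -5.034 -0.612 -0.727
vertex -4.428 -0.499 -1.501
vertex -4.982 -1.283 -1.261
endloop
endfacet
facet normal -0.650 -0.503 0.569
outer loop
vertex -5.034 -0.612 -0.727
vertex -4.982 -1.283 -1.261
vertex -3.678 -1.275 0.236
endloop
endfacet
facet normal -0.650 -0.504 0.569
outer loop
vertex -3.678 -1.275 0.236
vertex -4.982 -1.283 -1.261
vertex -3.626 -1.946 -0.299
endloop
endfacet
facet normal 0.757 -0.370 0.538
outer loop
vertex -3.678 -1.275 0.236
vertex -3.626 -1.946 -0.299
vertex -3.072 -1.161 -0.539
endloop
endfacet
facet normal -0.757 0.371 -0.538
outer loop
vertex -4.982 -1.283 -1.261
vertex -4.428 -0.499 -1.501
vertex -4.513 -1.363 -1.977
endloop
endfacet
facet normal -0.359 -0.924 -0.132
outer loop
vertex -4.982 -1.283 -1.261
vertex -4.513 -1.363 -1.977
vertex -3.626 -1.946 -0.299
endloop
endfacet
facet normal -0.358 -0.924 -0.132
outer loop
vertex -3.626 -1.946 -0.299
vertex -4.513 -1.363 -1.977
vertex -3.157 -2.026 -1.014
endloop
endfacet
facet normal 0.757 -0.370 0.538
outer loop
vertex -3.626 -1.946 -0.299
vertex -3.157 -2.026 -1.014
vertex -3.072 -1.161 -0.539
endloop
endfacet
facet normal -0.757 0.371 -0.538
outer loop
vertex -4.513 -1.363 -1.977
vertex -4.428 -0.499 -1.501
vertex -3.98 -0.792 -2.334
endloop
endfacet
facet normal 0.204 -0.649 -0.733
outer loop
vertex -4.513 -1.363 -1.977
vertex -3.98 -0.792 -2.334
vertex -3.157 -2.026 -1.014
endloop
endfacet
facet normal 0.204 -0.649 -0.733
outer loop
vertex -3.157 -2.026 -1.014
vertex -3.98 -0.792 -2.334
vertex -2.624 -1.455 -1.371
endloop
endfacet
facet normal 0.757 -0.370 0.538
outer loop
vertex -3.157 -2.026 -1.014
vertex -2.624 -1.455 -1.371
vertex -3.072 -1.161 -0.539
endloop
endfacet
facet normal -0.757 0.371 -0.538
outer loop
vertex -3.98 -0.792 -2.334
vertex -4.428 -0.499 -1.501
vertex -3.784 0.0 -2.064
endloop
endfacet
facet normal 0.612 0.115 -0.782
outer loop
vertex -3.98 -0.792 -2.334
vertex -3.784 0.0 -2.064
vertex -2.624 -1.455 -1.371
endloop
endfacet
facet normal 0.611 0.115 -0.783
outer loop
vertex -2.624 -1.455 -1.371
vertex -3.784 0.0 -2.064
vertex -2.428 -0.663 -1.102
endloop
endfacet
facet normal 0.757 -0.370 0.538
outer loop
vertex -2.624 -1.455 -1.371
vertex -2.428 -0.663 -1.102
vertex -3.072 -1.161 -0.539
endloop
endfacet
facet normal -0.117 0.651 -0.750
outer loop
vertex 2.429 4.139 -3.002
vertex 1.86 3.918 -3.105
vertex 1.942 4.388 -2.71
endloop
endfacet
facet normal 0.613 0.397 0.683
outer loop
vertex 2.429 4.139 -3.002
vertex 1.942 4.388 -2.71
vertex 2.04 2.902 -1.935
endloop
endfacet
facet normal -0.116 0.651 -0.750
outer loop
vertex 1.942 4.388 -2.71
vertex 1.86 3.918 -3.105
vertex 1.373 4.167 -2.814
endloop
endfacet
facet normal -0.319 0.422 0.849
outer loop
vertex 1.942 4.388 -2.71
vertex 1.373 4.167 -2.814
vertex 2.04 2.902 -1.935
endloop
endfacet
facet normal -0.115 0.651 -0.750
outer loop
vertex 1.373 4.167 -2.814
vertex 1.86 3.918 -3.105
vertex 1.29 3.697 -3.209
endloop
endfacet
facet normal -0.893 -0.186 0.409
outer loop
vertex 1.373 4.167 -2.814
vertex 1.29 3.697 -3.209
vertex 2.04 2.902 -1.935
endloop
endfacet
facet normal -0.115 0.650 -0.751
outer loop
vertex 1.29 3.697 -3.209
vertex 1.86 3.918 -3.105
vertex 1.777 3.447 -3.5
endloop
endfacet
facet normal -0.538 -0.820 -0.195
outer loop
vertex 1.29 3.697 -3.209
vertex 1.777 3.447 -3.5
vertex 2.04 2.902 -1.935
endloop
endfacet
facet normal -0.116 0.650 -0.751
outer loop
vertex 1.777 3.447 -3.5
vertex 1.86 3.918 -3.105
vertex 2.347 3.668 -3.397
endloop
endfacet
facet normal 0.393 -0.846 -0.361
outer loop
vertex 1.777 3.447 -3.5
vertex 2.347 3.668 -3.397
vertex 2.04 2.902 -1.935
endloop
endfacet
facet normal -0.117 0.650 -0.751
outer loop
vertex 2.347 3.668 -3.397
vertex 1.86 3.918 -3.105
vertex 2.429 4.139 -3.002
endloop
endfacet
facet normal 0.969 -0.236 0.080
outer loop
vertex 2.347 3.668 -3.397
vertex 2.429 4.139 -3.002
vertex 2.04 2.902 -1.935
endloop
endfacet

endsolid


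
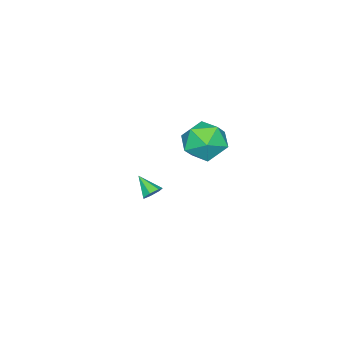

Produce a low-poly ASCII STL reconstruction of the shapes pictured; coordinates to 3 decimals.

solid 
facet normal 0.175 0.772 -0.611
outer loop
vertex -0.208 -1.938 -2.887
vertex -0.437 -1.604 -2.53
vertex 0.081 -1.752 -2.569
endloop
endfacet
facet normal 0.643 -0.752 -0.144
outer loop
vertex -0.208 -1.938 -2.887
vertex 0.081 -1.752 -2.569
vertex -0.643 -2.516 -1.81
endloop
endfacet
facet normal 0.175 0.773 -0.609
outer loop
vertex 0.081 -1.752 -2.569
vertex -0.437 -1.604 -2.53
vertex -0.02 -1.455 -2.221
endloop
endfacet
facet normal 0.822 -0.293 0.489
outer loop
vertex 0.081 -1.752 -2.569
vertex -0.02 -1.455 -2.221
vertex -0.643 -2.516 -1.81
endloop
endfacet
facet normal 0.176 0.773 -0.610
outer loop
vertex -0.02 -1.455 -2.221
vertex -0.437 -1.604 -2.53
vertex -0.435 -1.27 -2.106
endloop
endfacet
facet normal 0.331 0.165 0.929
outer loop
vertex -0.02 -1.455 -2.221
vertex -0.435 -1.27 -2.106
vertex -0.643 -2.516 -1.81
endloop
endfacet
facet normal 0.175 0.773 -0.610
outer loop
vertex -0.435 -1.27 -2.106
vertex -0.437 -1.604 -2.53
vertex -0.851 -1.337 -2.31
endloop
endfacet
facet normal -0.459 0.277 0.844
outer loop
vertex -0.435 -1.27 -2.106
vertex -0.851 -1.337 -2.31
vertex -0.643 -2.516 -1.81
endloop
endfacet
facet normal 0.175 0.773 -0.610
outer loop
vertex -0.851 -1.337 -2.31
vertex -0.437 -1.604 -2.53
vertex -0.956 -1.605 -2.68
endloop
endfacet
facet normal -0.953 -0.041 0.300
outer loop
vertex -0.851 -1.337 -2.31
vertex -0.956 -1.605 -2.68
vertex -0.643 -2.516 -1.81
endloop
endfacet
facet normal 0.175 0.773 -0.610
outer loop
vertex -0.956 -1.605 -2.68
vertex -0.437 -1.604 -2.53
vertex -0.669 -1.873 -2.937
endloop
endfacet
facet normal -0.780 -0.551 -0.296
outer loop
vertex -0.956 -1.605 -2.68
vertex -0.669 -1.873 -2.937
vertex -0.643 -2.516 -1.81
endloop
endfacet
facet normal 0.175 0.772 -0.610
outer loop
vertex -0.669 -1.873 -2.937
vertex -0.437 -1.604 -2.53
vertex -0.208 -1.938 -2.887
endloop
endfacet
facet normal -0.069 -0.867 -0.493
outer loop
vertex -0.669 -1.873 -2.937
vertex -0.208 -1.938 -2.887
vertex -0.643 -2.516 -1.81
endloop
endfacet
facet normal -0.717 0.105 0.689
outer loop
vertex 0.185 2.585 3.547
vertex 0.597 1.679 4.115
vertex 0.983 2.731 4.356
endloop
endfacet
facet normal -0.543 0.736 0.403
outer loop
vertex 0.185 2.585 3.547
vertex 0.983 2.731 4.356
vertex 1.05 3.318 3.374
endloop
endfacet
facet normal -0.651 0.697 -0.301
outer loop
vertex 0.185 2.585 3.547
vertex 1.05 3.318 3.374
vertex 0.704 2.628 2.526
endloop
endfacet
facet normal -0.891 0.041 -0.451
outer loop
vertex 0.185 2.585 3.547
vertex 0.704 2.628 2.526
vertex 0.425 1.616 2.984
endloop
endfacet
facet normal -0.933 -0.324 0.160
outer loop
vertex 0.185 2.585 3.547
vertex 0.425 1.616 2.984
vertex 0.597 1.679 4.115
endloop
endfacet
facet normal 0.154 0.844 0.515
outer loop
vertex 1.05 3.318 3.374
vertex 0.983 2.731 4.356
vertex 1.995 2.864 3.836
endloop
endfacet
facet normal -0.129 -0.176 0.976
outer loop
vertex 0.983 2.731 4.356
vertex 0.597 1.679 4.115
vertex 1.716 1.852 4.294
endloop
endfacet
facet normal -0.477 -0.870 0.121
outer loop
vertex 0.597 1.679 4.115
vertex 0.425 1.616 2.984
vertex 1.37 1.162 3.446
endloop
endfacet
facet normal -0.409 -0.280 -0.868
outer loop
vertex 0.425 1.616 2.984
vertex 0.704 2.628 2.526
vertex 1.437 1.749 2.464
endloop
endfacet
facet normal -0.020 0.780 -0.626
outer loop
vertex 0.704 2.628 2.526
vertex 1.05 3.318 3.374
vertex 1.823 2.801 2.705
endloop
endfacet
facet normal 0.891 -0.041 0.451
outer loop
vertex 2.235 1.895 3.273
vertex 1.995 2.864 3.836
vertex 1.716 1.852 4.294
endloop
endfacet
facet normal 0.651 -0.697 0.301
outer loop
vertex 2.235 1.895 3.273
vertex 1.716 1.852 4.294
vertex 1.37 1.162 3.446
endloop
endfacet
facet normal 0.543 -0.736 -0.403
outer loop
vertex 2.235 1.895 3.273
vertex 1.37 1.162 3.446
vertex 1.437 1.749 2.464
endloop
endfacet
facet normal 0.717 -0.105 -0.689
outer loop
vertex 2.235 1.895 3.273
vertex 1.437 1.749 2.464
vertex 1.823 2.801 2.705
endloop
endfacet
facet normal 0.933 0.324 -0.160
outer loop
vertex 2.235 1.895 3.273
vertex 1.823 2.801 2.705
vertex 1.995 2.864 3.836
endloop
endfacet
facet normal 0.409 0.280 0.868
outer loop
vertex 1.716 1.852 4.294
vertex 1.995 2.864 3.836
vertex 0.983 2.731 4.356
endloop
endfacet
facet normal 0.020 -0.780 0.626
outer loop
vertex 1.37 1.162 3.446
vertex 1.716 1.852 4.294
vertex 0.597 1.679 4.115
endloop
endfacet
facet normal -0.154 -0.844 -0.515
outer loop
vertex 1.437 1.749 2.464
vertex 1.37 1.162 3.446
vertex 0.425 1.616 2.984
endloop
endfacet
facet normal 0.129 0.176 -0.976
outer loop
vertex 1.823 2.801 2.705
vertex 1.437 1.749 2.464
vertex 0.704 2.628 2.526
endloop
endfacet
facet normal 0.477 0.870 -0.121
outer loop
vertex 1.995 2.864 3.836
vertex 1.823 2.801 2.705
vertex 1.05 3.318 3.374
endloop
endfacet

endsolid
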